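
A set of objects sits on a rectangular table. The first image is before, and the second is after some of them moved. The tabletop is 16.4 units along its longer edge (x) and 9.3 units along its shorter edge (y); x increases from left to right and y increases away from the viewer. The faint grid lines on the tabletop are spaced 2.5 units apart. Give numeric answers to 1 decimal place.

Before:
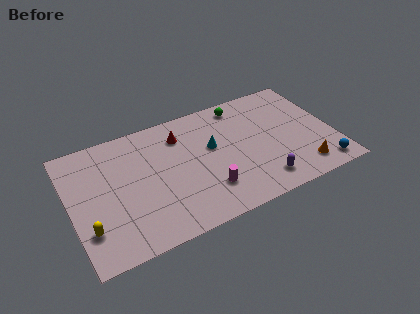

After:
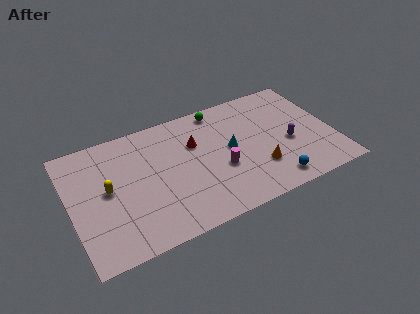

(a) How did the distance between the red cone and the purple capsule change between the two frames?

-1.0

The distance was about 7.1 in the first image and 6.1 in the second, so they moved 1.0 units closer together.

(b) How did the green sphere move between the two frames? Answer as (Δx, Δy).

(-1.4, 0.2)

From the two frames, the green sphere sits at roughly (11.1, 8.1) before and (9.7, 8.3) after.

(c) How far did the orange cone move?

2.8

The orange cone was near (14.1, 1.6) before and (11.5, 2.7) after, so it travelled √(2.6² + 1.1²) ≈ 2.8 units.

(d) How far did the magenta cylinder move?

1.6

From (8.2, 2.4) to (9.2, 3.6), the magenta cylinder covered √(1.0² + 1.2²) ≈ 1.6 units.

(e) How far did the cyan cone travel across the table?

1.3

The cyan cone was near (8.9, 5.5) before and (10.0, 4.9) after, so it travelled √(1.1² + 0.6²) ≈ 1.3 units.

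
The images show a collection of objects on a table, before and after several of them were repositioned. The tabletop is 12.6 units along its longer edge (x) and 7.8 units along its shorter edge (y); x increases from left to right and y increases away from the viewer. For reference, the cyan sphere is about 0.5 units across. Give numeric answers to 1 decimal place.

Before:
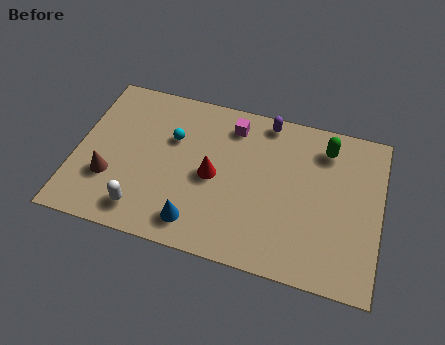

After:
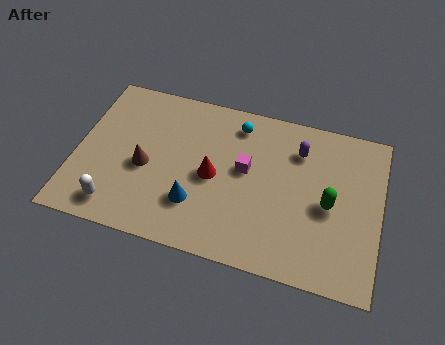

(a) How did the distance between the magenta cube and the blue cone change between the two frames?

-2.3

The distance was about 5.2 in the first image and 2.9 in the second, so they moved 2.3 units closer together.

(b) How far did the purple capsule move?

1.8

From (7.7, 7.0) to (9.1, 5.9), the purple capsule covered √(1.4² + 1.1²) ≈ 1.8 units.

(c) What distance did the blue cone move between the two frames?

0.9

The blue cone was near (5.2, 1.3) before and (5.1, 2.2) after, so it travelled √(0.1² + 0.9²) ≈ 0.9 units.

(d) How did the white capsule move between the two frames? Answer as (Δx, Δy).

(-1.1, -0.1)

The white capsule was at about (3.0, 1.3) and moved to about (1.9, 1.2).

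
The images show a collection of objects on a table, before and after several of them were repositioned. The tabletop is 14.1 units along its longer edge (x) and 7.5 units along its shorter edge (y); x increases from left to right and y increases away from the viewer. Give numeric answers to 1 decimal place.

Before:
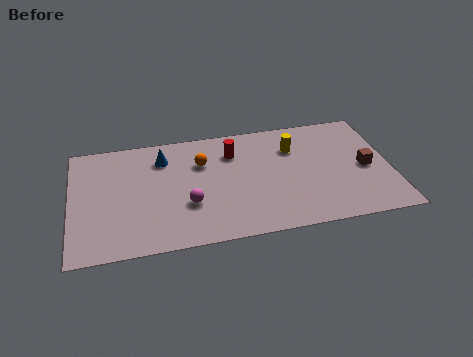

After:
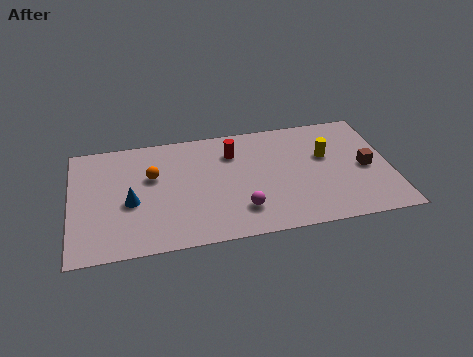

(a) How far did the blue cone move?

3.0

The blue cone moved from about (4.1, 5.8) to (2.6, 3.2), a distance of √(1.5² + 2.6²) ≈ 3.0.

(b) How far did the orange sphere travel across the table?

2.3

The orange sphere was near (5.8, 5.2) before and (3.6, 4.7) after, so it travelled √(2.2² + 0.5²) ≈ 2.3 units.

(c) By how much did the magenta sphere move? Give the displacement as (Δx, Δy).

(2.3, -0.8)

From the two frames, the magenta sphere sits at roughly (5.1, 2.6) before and (7.4, 1.8) after.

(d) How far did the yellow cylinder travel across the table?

1.6

From (9.9, 5.4) to (11.3, 4.6), the yellow cylinder covered √(1.4² + 0.8²) ≈ 1.6 units.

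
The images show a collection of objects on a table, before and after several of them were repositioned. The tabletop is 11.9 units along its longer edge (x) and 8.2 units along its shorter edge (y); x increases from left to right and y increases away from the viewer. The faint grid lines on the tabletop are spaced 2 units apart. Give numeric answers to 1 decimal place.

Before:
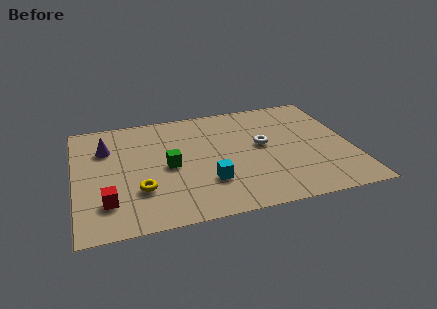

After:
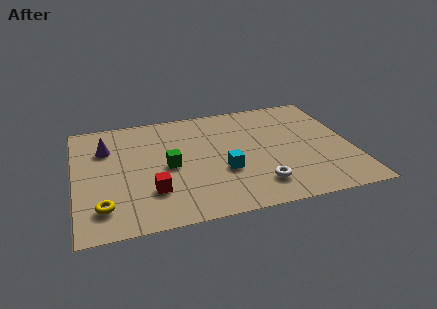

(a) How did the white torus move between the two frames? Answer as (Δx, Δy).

(-0.4, -2.8)

The white torus started near (8.1, 4.5) and ended near (7.7, 1.7).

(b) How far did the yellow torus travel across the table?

1.8

The yellow torus was near (2.7, 2.5) before and (1.1, 1.7) after, so it travelled √(1.6² + 0.8²) ≈ 1.8 units.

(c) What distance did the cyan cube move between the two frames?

0.9

The cyan cube was near (5.6, 2.4) before and (6.3, 3.0) after, so it travelled √(0.7² + 0.6²) ≈ 0.9 units.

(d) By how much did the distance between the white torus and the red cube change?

-2.7

The distance was about 7.2 in the first image and 4.5 in the second, so they moved 2.7 units closer together.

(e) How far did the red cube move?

1.9

The red cube moved from about (1.3, 2.0) to (3.2, 2.3), a distance of √(1.9² + 0.3²) ≈ 1.9.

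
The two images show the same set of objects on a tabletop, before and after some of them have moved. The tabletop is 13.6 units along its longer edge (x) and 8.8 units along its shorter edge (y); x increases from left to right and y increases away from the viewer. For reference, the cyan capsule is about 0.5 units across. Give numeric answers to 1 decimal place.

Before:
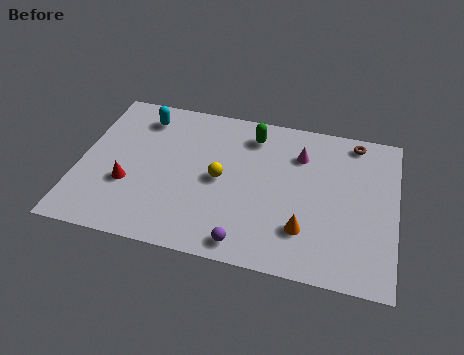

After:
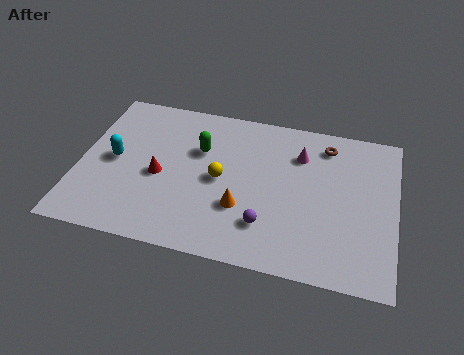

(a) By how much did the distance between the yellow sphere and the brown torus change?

-1.3

The distance was about 6.6 in the first image and 5.3 in the second, so they moved 1.3 units closer together.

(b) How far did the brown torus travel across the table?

1.3

The brown torus was near (11.7, 7.8) before and (10.5, 7.3) after, so it travelled √(1.2² + 0.5²) ≈ 1.3 units.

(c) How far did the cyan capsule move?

3.0

From (2.5, 7.2) to (1.5, 4.4), the cyan capsule covered √(1.0² + 2.8²) ≈ 3.0 units.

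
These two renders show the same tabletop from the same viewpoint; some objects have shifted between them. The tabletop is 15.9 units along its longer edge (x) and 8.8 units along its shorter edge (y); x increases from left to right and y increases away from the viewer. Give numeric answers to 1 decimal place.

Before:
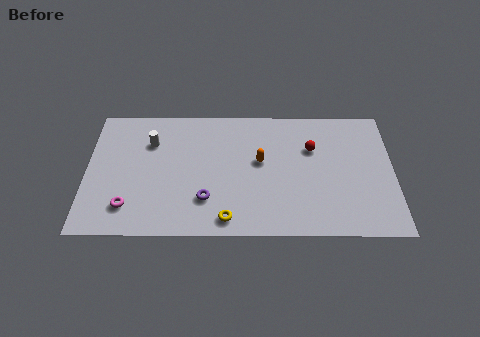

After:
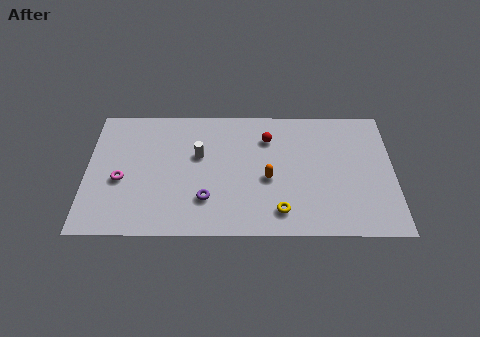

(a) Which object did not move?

the purple torus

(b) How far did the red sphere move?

2.4

The red sphere moved from about (11.7, 5.9) to (9.4, 6.6), a distance of √(2.3² + 0.7²) ≈ 2.4.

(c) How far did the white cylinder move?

2.7

From (3.3, 6.3) to (5.8, 5.4), the white cylinder covered √(2.5² + 0.9²) ≈ 2.7 units.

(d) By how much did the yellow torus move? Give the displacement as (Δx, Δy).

(2.7, 0.5)

From the two frames, the yellow torus sits at roughly (7.3, 1.1) before and (10.0, 1.6) after.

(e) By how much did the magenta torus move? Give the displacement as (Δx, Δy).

(-0.4, 1.8)

The magenta torus started near (2.2, 1.9) and ended near (1.8, 3.7).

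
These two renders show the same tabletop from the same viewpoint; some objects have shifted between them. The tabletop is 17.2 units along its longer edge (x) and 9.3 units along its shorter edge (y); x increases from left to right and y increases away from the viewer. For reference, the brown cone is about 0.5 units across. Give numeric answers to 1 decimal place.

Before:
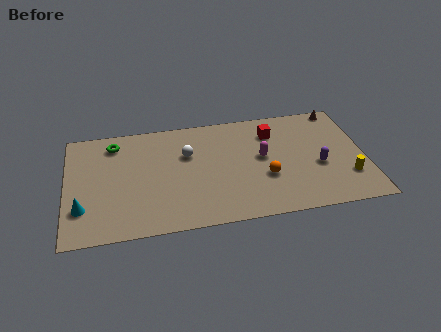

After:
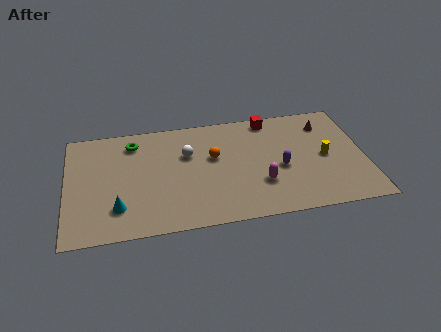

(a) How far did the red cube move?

1.2

The red cube moved from about (12.0, 7.1) to (11.9, 8.3), a distance of √(0.1² + 1.2²) ≈ 1.2.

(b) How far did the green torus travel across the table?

1.1

The green torus moved from about (2.8, 7.7) to (3.9, 7.6), a distance of √(1.1² + 0.1²) ≈ 1.1.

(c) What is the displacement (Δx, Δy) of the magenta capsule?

(-0.2, -2.2)

From the two frames, the magenta capsule sits at roughly (11.3, 5.1) before and (11.1, 2.9) after.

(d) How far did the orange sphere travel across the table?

3.6

From (11.4, 3.4) to (8.5, 5.6), the orange sphere covered √(2.9² + 2.2²) ≈ 3.6 units.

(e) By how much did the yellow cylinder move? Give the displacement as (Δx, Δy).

(-1.2, 1.9)

The yellow cylinder was at about (16.1, 2.6) and moved to about (14.9, 4.5).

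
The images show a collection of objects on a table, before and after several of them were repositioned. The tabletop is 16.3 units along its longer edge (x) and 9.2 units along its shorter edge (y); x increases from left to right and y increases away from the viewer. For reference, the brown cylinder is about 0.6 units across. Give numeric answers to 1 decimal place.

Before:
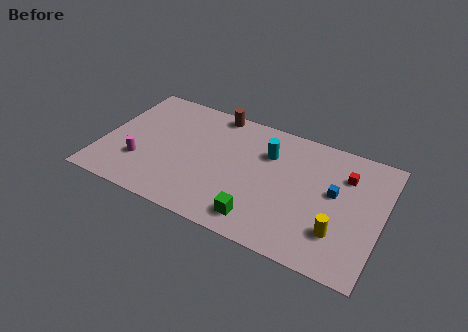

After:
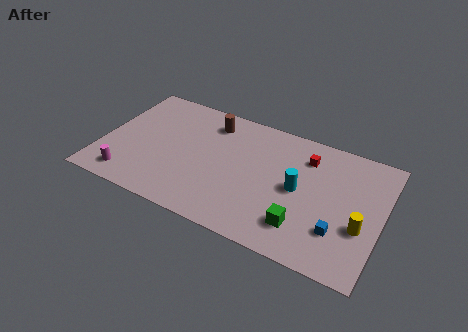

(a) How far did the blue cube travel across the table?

2.6

From (13.5, 5.2) to (14.0, 2.6), the blue cube covered √(0.5² + 2.6²) ≈ 2.6 units.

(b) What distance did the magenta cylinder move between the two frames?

1.5

The magenta cylinder moved from about (2.4, 2.8) to (1.9, 1.4), a distance of √(0.5² + 1.4²) ≈ 1.5.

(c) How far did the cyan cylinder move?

2.8

The cyan cylinder was near (9.5, 6.5) before and (11.5, 4.6) after, so it travelled √(2.0² + 1.9²) ≈ 2.8 units.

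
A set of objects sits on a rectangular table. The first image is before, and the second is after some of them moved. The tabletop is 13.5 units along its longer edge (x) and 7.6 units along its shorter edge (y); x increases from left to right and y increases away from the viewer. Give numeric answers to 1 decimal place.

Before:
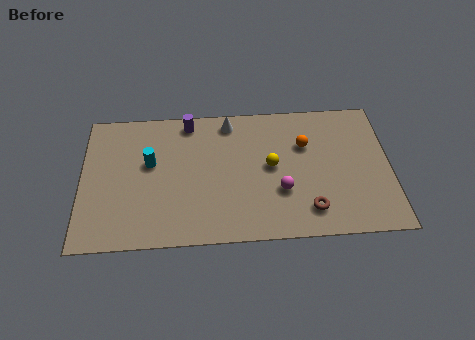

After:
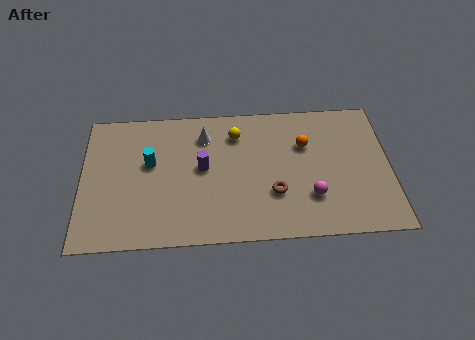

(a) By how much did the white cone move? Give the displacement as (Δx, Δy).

(-1.1, -0.7)

The white cone was at about (6.5, 6.6) and moved to about (5.4, 5.9).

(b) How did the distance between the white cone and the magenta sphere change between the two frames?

+1.3

The distance was about 4.6 in the first image and 5.9 in the second, so they moved 1.3 units further apart.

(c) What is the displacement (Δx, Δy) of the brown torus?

(-1.5, 1.0)

The brown torus started near (9.9, 1.5) and ended near (8.4, 2.5).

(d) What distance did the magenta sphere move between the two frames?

1.4

The magenta sphere moved from about (8.7, 2.6) to (10.0, 2.2), a distance of √(1.3² + 0.4²) ≈ 1.4.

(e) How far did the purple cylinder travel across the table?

2.7

The purple cylinder was near (4.7, 6.7) before and (5.3, 4.1) after, so it travelled √(0.6² + 2.6²) ≈ 2.7 units.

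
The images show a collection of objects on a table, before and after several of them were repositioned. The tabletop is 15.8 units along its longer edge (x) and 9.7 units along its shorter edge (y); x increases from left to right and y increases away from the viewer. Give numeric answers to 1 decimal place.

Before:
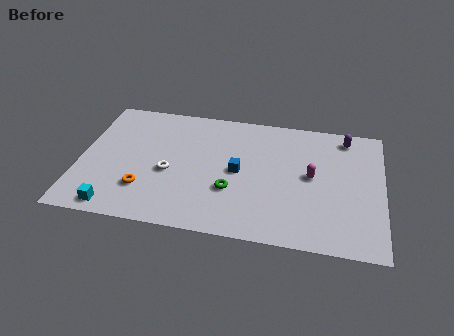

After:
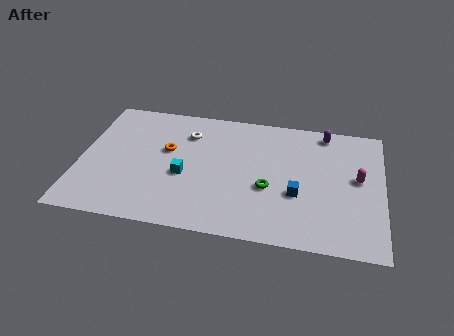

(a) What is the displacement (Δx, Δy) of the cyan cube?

(3.4, 3.0)

The cyan cube started near (2.1, 1.0) and ended near (5.5, 4.0).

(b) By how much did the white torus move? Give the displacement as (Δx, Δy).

(0.8, 3.2)

The white torus started near (4.7, 4.1) and ended near (5.5, 7.3).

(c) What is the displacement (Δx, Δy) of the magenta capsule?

(2.4, 0.2)

The magenta capsule started near (12.1, 5.1) and ended near (14.5, 5.3).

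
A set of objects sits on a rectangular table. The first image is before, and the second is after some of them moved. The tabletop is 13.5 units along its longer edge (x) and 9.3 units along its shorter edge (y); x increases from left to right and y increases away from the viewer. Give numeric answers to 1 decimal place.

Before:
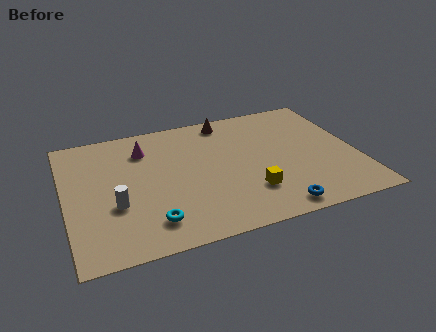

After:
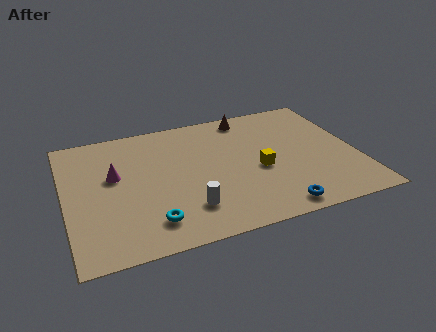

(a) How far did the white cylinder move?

3.4

The white cylinder moved from about (2.2, 3.4) to (5.4, 2.2), a distance of √(3.2² + 1.2²) ≈ 3.4.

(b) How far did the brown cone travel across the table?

1.0

The brown cone was near (7.8, 8.2) before and (8.8, 8.2) after, so it travelled √(1.0² + 0.0²) ≈ 1.0 units.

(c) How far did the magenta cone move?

2.2

The magenta cone was near (3.8, 7.1) before and (2.3, 5.5) after, so it travelled √(1.5² + 1.6²) ≈ 2.2 units.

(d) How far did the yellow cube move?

1.6

The yellow cube moved from about (8.3, 2.5) to (8.9, 4.0), a distance of √(0.6² + 1.5²) ≈ 1.6.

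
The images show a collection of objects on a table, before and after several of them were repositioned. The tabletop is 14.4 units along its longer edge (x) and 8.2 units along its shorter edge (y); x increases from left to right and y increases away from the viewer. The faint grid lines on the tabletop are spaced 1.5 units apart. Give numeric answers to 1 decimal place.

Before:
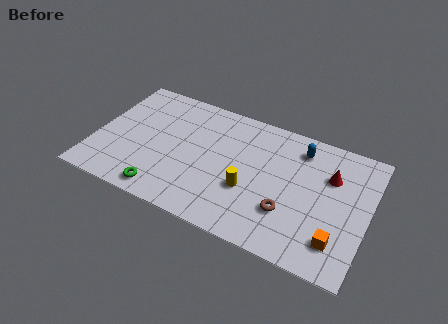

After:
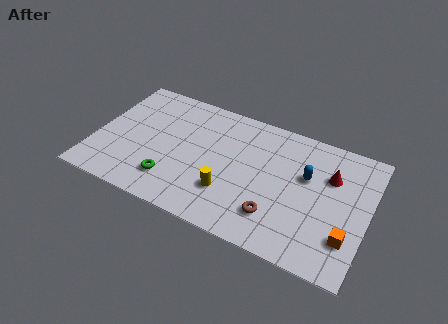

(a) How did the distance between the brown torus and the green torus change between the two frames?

-1.1

They were about 6.6 units apart before and 5.5 after — 1.1 units closer together.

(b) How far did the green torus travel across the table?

0.9

From (4.0, 1.0) to (4.3, 1.9), the green torus covered √(0.3² + 0.9²) ≈ 0.9 units.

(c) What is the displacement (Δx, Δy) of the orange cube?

(0.5, 0.4)

The orange cube started near (13.0, 1.8) and ended near (13.5, 2.2).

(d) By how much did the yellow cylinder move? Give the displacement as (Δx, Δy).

(-1.0, -0.6)

From the two frames, the yellow cylinder sits at roughly (8.3, 3.0) before and (7.3, 2.4) after.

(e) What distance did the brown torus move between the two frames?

0.8

The brown torus was near (10.4, 2.5) before and (9.8, 2.0) after, so it travelled √(0.6² + 0.5²) ≈ 0.8 units.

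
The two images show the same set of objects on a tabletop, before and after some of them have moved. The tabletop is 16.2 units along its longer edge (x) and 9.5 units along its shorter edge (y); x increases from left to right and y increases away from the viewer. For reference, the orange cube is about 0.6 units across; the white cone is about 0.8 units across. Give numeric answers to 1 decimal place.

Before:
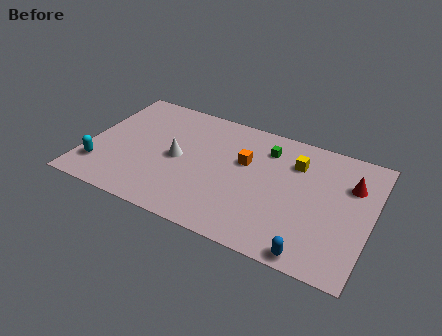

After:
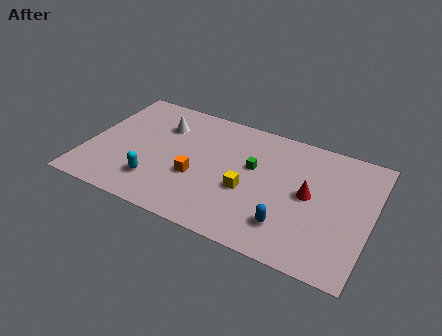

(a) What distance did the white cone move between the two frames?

2.6

The white cone was near (5.2, 4.6) before and (4.0, 6.9) after, so it travelled √(1.2² + 2.3²) ≈ 2.6 units.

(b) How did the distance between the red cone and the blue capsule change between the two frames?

-3.2

The distance was about 6.0 in the first image and 2.8 in the second, so they moved 3.2 units closer together.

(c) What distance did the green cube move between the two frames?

1.8

The green cube was near (10.0, 7.4) before and (9.4, 5.7) after, so it travelled √(0.6² + 1.7²) ≈ 1.8 units.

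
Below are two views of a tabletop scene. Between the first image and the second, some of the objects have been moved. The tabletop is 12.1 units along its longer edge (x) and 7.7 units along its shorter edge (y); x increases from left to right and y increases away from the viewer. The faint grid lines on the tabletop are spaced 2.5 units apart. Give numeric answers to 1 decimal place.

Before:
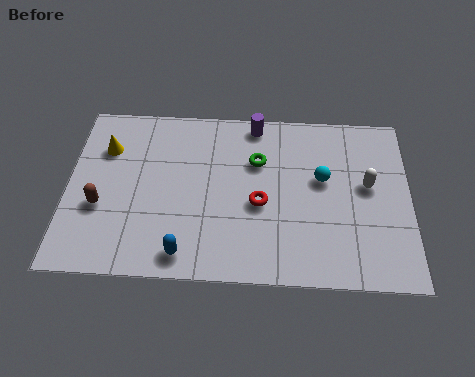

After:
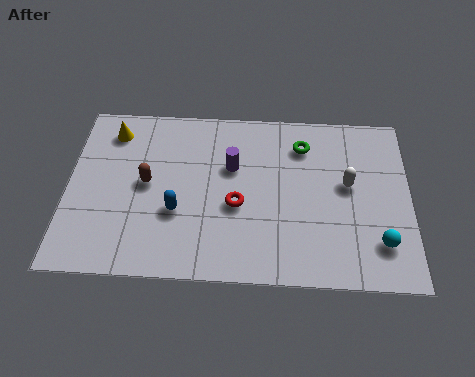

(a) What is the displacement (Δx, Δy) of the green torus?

(1.6, 0.8)

The green torus was at about (6.7, 5.2) and moved to about (8.3, 6.0).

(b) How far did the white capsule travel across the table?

0.7

The white capsule moved from about (10.6, 4.3) to (9.9, 4.3), a distance of √(0.7² + 0.0²) ≈ 0.7.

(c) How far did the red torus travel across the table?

0.8

The red torus moved from about (6.8, 3.3) to (6.0, 3.2), a distance of √(0.8² + 0.1²) ≈ 0.8.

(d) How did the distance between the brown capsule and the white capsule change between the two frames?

-2.4

They were about 9.5 units apart before and 7.1 after — 2.4 units closer together.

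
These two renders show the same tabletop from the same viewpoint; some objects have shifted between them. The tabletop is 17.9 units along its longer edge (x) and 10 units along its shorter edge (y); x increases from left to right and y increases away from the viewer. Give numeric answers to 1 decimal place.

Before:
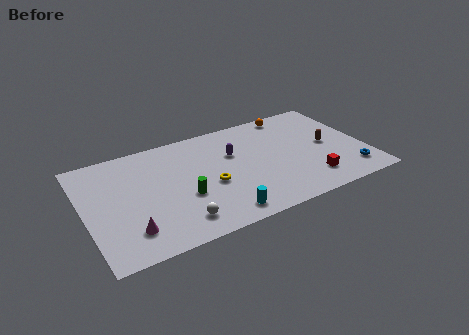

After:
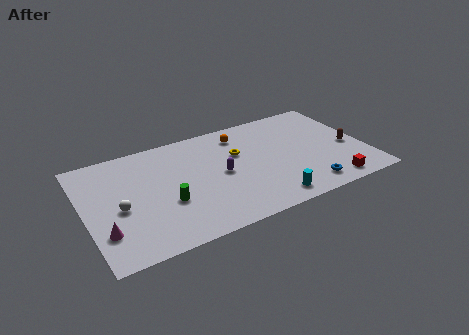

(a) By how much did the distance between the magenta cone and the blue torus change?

-1.3

They were about 14.1 units apart before and 12.8 after — 1.3 units closer together.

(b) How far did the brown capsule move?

1.5

The brown capsule was near (15.6, 5.0) before and (16.9, 4.3) after, so it travelled √(1.3² + 0.7²) ≈ 1.5 units.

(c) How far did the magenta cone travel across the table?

1.6

From (2.5, 2.2) to (1.0, 2.7), the magenta cone covered √(1.5² + 0.5²) ≈ 1.6 units.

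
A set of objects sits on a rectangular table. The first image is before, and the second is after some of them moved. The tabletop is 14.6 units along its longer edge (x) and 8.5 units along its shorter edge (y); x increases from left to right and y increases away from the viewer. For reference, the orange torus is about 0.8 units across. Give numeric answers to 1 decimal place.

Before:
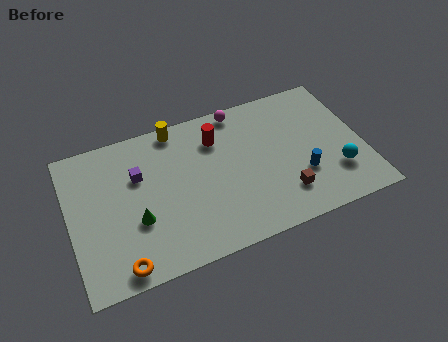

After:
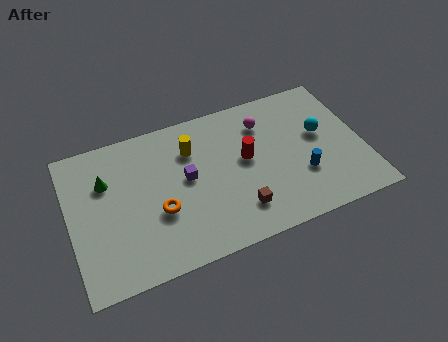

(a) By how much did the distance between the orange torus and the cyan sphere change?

-2.5

The distance was about 11.0 in the first image and 8.5 in the second, so they moved 2.5 units closer together.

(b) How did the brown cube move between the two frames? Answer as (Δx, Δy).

(-2.3, -0.1)

From the two frames, the brown cube sits at roughly (10.4, 2.0) before and (8.1, 1.9) after.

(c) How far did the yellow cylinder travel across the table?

1.6

The yellow cylinder moved from about (5.6, 7.7) to (6.2, 6.2), a distance of √(0.6² + 1.5²) ≈ 1.6.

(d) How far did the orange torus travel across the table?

3.1

The orange torus was near (2.2, 0.9) before and (4.3, 3.2) after, so it travelled √(2.1² + 2.3²) ≈ 3.1 units.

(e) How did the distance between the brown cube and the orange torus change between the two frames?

-4.3

Before: roughly 8.3 units apart; after: 4.0. That's 4.3 units closer together.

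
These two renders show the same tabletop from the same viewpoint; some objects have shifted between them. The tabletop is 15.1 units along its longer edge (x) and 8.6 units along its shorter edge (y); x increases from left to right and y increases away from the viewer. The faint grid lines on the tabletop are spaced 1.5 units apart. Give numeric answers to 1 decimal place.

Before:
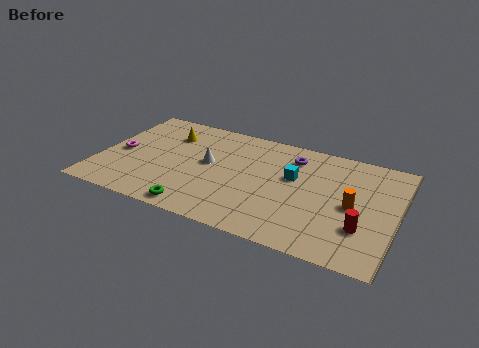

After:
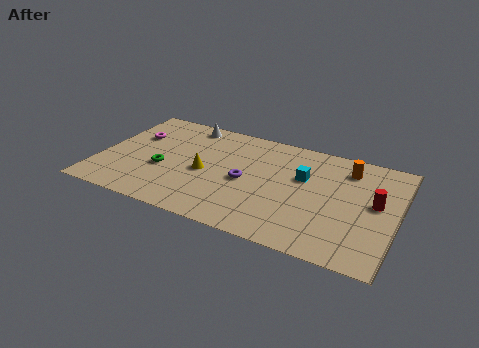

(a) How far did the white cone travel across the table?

3.3

The white cone moved from about (5.5, 4.7) to (4.0, 7.6), a distance of √(1.5² + 2.9²) ≈ 3.3.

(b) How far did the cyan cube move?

0.5

The cyan cube moved from about (9.8, 5.2) to (10.3, 5.4), a distance of √(0.5² + 0.2²) ≈ 0.5.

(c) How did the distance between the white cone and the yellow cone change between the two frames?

+1.1

They were about 2.9 units apart before and 4.0 after — 1.1 units further apart.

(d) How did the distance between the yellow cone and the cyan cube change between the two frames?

-1.6

Before: roughly 6.7 units apart; after: 5.1. That's 1.6 units closer together.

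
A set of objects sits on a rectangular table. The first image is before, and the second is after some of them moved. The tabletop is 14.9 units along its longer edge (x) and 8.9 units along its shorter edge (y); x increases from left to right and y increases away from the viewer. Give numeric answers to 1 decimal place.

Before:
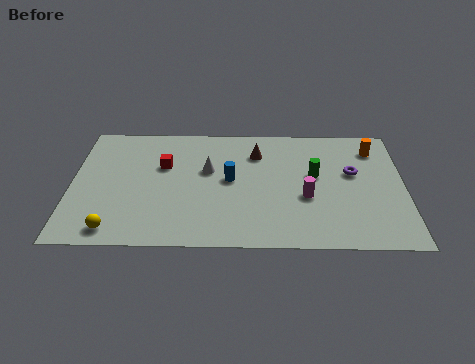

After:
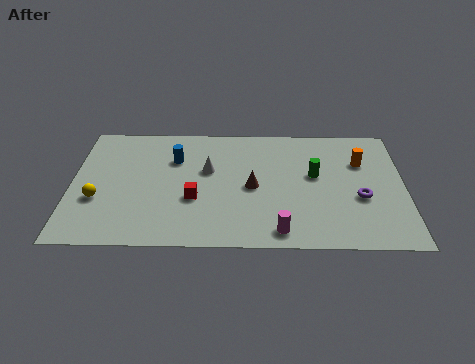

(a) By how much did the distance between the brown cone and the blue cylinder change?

+1.7

The distance was about 2.3 in the first image and 4.0 in the second, so they moved 1.7 units further apart.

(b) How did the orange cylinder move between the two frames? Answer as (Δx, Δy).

(-0.6, -1.0)

The orange cylinder started near (13.6, 7.1) and ended near (13.0, 6.1).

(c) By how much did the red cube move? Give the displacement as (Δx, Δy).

(1.4, -2.4)

The red cube was at about (4.1, 5.7) and moved to about (5.5, 3.3).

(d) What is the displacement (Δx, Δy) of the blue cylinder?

(-2.5, 1.5)

The blue cylinder started near (7.1, 4.7) and ended near (4.6, 6.2).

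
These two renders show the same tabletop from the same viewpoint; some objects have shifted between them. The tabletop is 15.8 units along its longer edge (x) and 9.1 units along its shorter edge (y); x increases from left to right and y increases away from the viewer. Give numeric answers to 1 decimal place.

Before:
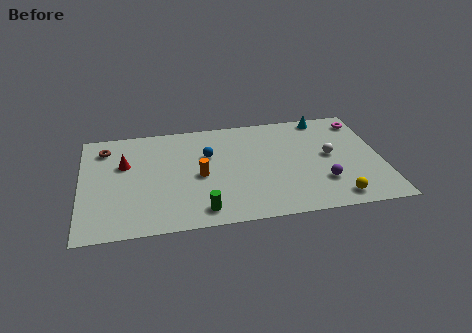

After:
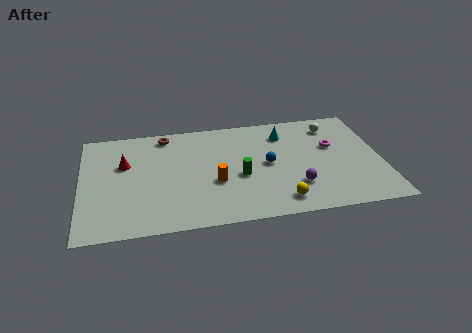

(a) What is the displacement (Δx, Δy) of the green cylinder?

(2.1, 2.5)

The green cylinder started near (6.2, 1.3) and ended near (8.3, 3.8).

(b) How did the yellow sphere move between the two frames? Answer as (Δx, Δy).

(-2.9, 0.2)

The yellow sphere started near (13.2, 1.2) and ended near (10.3, 1.4).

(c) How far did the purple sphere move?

1.4

From (12.6, 2.6) to (11.2, 2.5), the purple sphere covered √(1.4² + 0.1²) ≈ 1.4 units.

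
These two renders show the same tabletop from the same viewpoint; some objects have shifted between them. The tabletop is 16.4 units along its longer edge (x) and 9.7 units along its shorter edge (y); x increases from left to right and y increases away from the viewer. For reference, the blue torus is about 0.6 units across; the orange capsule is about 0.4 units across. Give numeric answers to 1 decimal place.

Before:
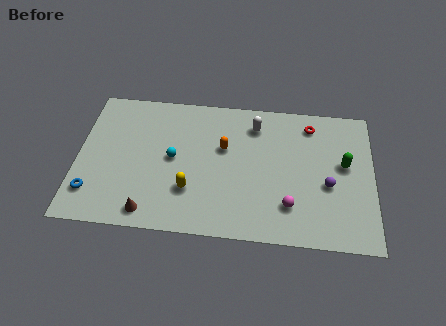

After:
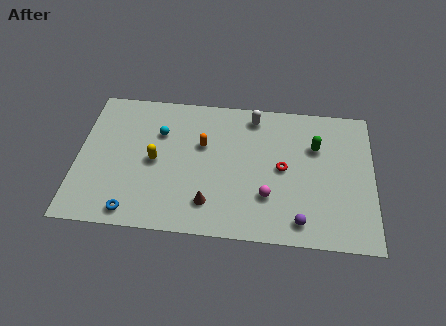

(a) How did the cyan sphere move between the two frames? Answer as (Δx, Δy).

(-0.8, 1.7)

From the two frames, the cyan sphere sits at roughly (5.3, 5.0) before and (4.5, 6.7) after.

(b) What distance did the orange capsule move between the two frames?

1.2

The orange capsule was near (8.1, 6.0) before and (6.9, 6.1) after, so it travelled √(1.2² + 0.1²) ≈ 1.2 units.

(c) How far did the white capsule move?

0.6

The white capsule moved from about (9.8, 7.8) to (9.7, 8.4), a distance of √(0.1² + 0.6²) ≈ 0.6.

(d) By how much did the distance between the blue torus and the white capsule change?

-0.7

They were about 10.5 units apart before and 9.8 after — 0.7 units closer together.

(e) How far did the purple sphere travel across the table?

3.0

From (13.9, 4.0) to (12.4, 1.4), the purple sphere covered √(1.5² + 2.6²) ≈ 3.0 units.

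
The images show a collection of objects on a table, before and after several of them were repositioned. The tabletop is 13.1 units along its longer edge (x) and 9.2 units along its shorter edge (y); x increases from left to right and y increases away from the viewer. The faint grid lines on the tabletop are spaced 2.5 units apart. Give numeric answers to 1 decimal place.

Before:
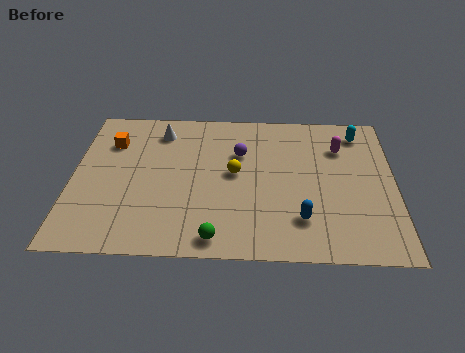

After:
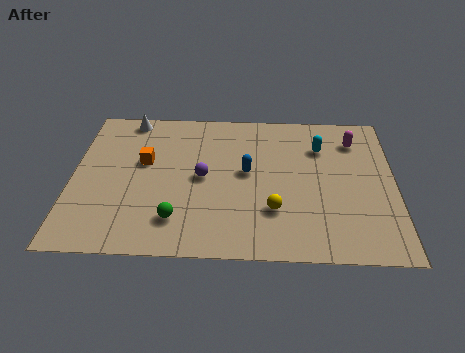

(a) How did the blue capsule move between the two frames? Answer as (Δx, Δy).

(-2.2, 2.8)

The blue capsule started near (9.3, 2.2) and ended near (7.1, 5.0).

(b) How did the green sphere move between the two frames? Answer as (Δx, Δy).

(-1.6, 1.0)

The green sphere started near (5.9, 1.0) and ended near (4.3, 2.0).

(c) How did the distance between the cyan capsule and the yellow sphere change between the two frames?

-1.4

Before: roughly 5.8 units apart; after: 4.4. That's 1.4 units closer together.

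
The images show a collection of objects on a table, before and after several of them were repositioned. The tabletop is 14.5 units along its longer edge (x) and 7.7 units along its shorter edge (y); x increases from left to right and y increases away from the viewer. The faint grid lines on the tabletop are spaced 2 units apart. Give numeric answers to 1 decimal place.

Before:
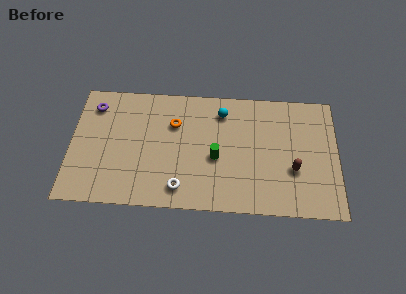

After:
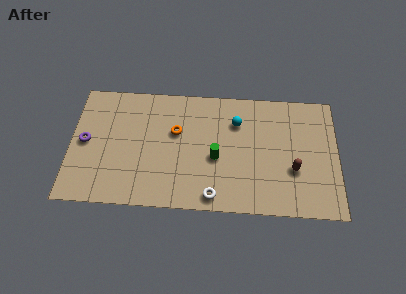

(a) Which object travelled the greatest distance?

the purple torus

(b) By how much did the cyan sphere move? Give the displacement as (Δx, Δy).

(0.8, -0.6)

The cyan sphere was at about (8.2, 6.2) and moved to about (9.0, 5.6).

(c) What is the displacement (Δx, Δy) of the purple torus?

(-0.4, -2.3)

The purple torus was at about (1.2, 6.2) and moved to about (0.8, 3.9).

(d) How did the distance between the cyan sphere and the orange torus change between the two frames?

+0.6

They were about 2.8 units apart before and 3.4 after — 0.6 units further apart.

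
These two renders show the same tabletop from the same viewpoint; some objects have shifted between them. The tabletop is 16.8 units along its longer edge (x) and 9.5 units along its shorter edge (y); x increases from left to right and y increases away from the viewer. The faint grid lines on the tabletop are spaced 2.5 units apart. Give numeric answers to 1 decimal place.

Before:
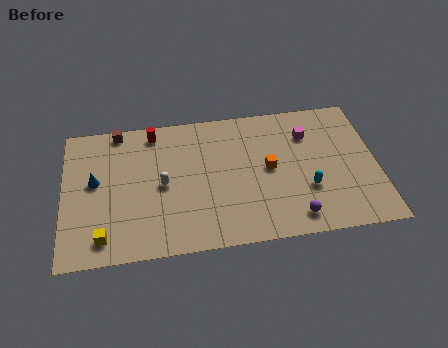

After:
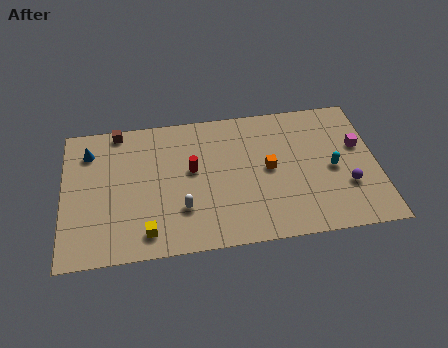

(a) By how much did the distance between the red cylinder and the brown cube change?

+3.2

Before: roughly 1.9 units apart; after: 5.1. That's 3.2 units further apart.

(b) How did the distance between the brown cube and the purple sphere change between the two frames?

+1.6

Before: roughly 11.7 units apart; after: 13.3. That's 1.6 units further apart.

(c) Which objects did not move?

the brown cube and the orange cube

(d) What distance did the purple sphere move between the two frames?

3.4

From (12.2, 1.4) to (15.1, 3.1), the purple sphere covered √(2.9² + 1.7²) ≈ 3.4 units.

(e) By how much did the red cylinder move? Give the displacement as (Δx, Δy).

(2.0, -2.9)

From the two frames, the red cylinder sits at roughly (4.9, 8.3) before and (6.9, 5.4) after.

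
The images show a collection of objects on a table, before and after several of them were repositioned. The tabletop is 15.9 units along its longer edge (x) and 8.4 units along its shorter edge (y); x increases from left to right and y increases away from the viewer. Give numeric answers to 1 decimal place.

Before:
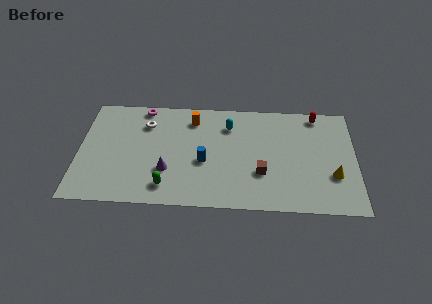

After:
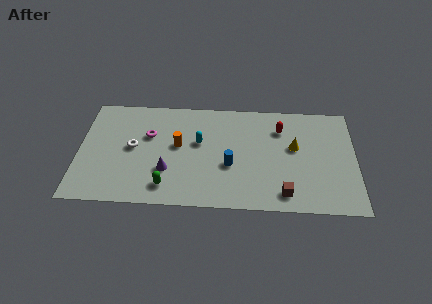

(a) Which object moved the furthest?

the yellow cone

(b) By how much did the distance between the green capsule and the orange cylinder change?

-2.2

Before: roughly 5.5 units apart; after: 3.3. That's 2.2 units closer together.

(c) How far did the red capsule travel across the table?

2.4

The red capsule was near (13.7, 7.5) before and (11.6, 6.3) after, so it travelled √(2.1² + 1.2²) ≈ 2.4 units.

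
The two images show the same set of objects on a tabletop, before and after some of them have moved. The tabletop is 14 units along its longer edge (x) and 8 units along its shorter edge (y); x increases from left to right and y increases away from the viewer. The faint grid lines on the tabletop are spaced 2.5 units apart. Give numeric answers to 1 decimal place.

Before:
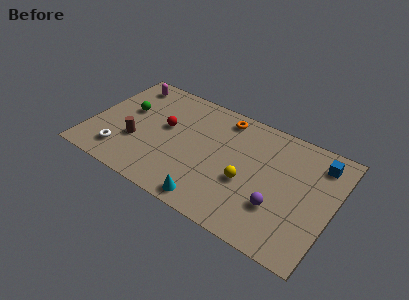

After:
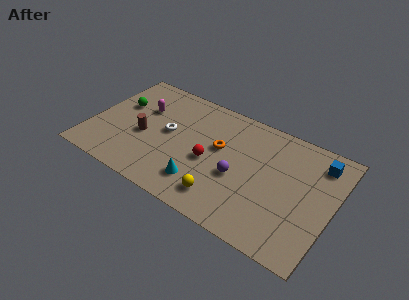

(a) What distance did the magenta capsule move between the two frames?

1.9

From (1.5, 6.8) to (2.7, 5.3), the magenta capsule covered √(1.2² + 1.5²) ≈ 1.9 units.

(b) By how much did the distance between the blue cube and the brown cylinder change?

-0.5

Before: roughly 10.8 units apart; after: 10.3. That's 0.5 units closer together.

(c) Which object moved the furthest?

the white torus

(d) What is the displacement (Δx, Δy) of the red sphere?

(2.8, -1.1)

From the two frames, the red sphere sits at roughly (4.2, 4.6) before and (7.0, 3.5) after.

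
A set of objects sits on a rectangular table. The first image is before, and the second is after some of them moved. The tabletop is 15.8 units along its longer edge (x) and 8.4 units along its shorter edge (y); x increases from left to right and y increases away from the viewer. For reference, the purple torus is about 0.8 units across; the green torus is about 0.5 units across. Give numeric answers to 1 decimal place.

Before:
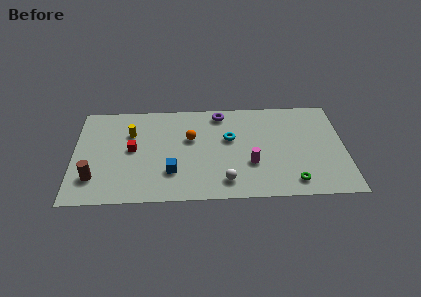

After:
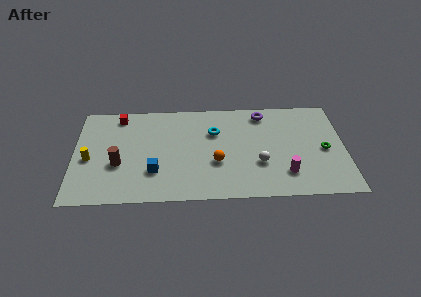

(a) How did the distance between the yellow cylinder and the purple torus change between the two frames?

+5.3

They were about 5.5 units apart before and 10.8 after — 5.3 units further apart.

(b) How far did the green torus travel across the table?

3.2

The green torus was near (12.7, 1.3) before and (14.6, 3.9) after, so it travelled √(1.9² + 2.6²) ≈ 3.2 units.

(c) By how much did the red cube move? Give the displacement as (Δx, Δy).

(-0.8, 2.9)

From the two frames, the red cube sits at roughly (3.4, 4.4) before and (2.6, 7.3) after.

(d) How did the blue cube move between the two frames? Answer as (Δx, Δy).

(-1.0, 0.1)

The blue cube started near (5.7, 2.4) and ended near (4.7, 2.5).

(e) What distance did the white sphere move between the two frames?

2.4

The white sphere moved from about (8.8, 1.5) to (10.8, 2.9), a distance of √(2.0² + 1.4²) ≈ 2.4.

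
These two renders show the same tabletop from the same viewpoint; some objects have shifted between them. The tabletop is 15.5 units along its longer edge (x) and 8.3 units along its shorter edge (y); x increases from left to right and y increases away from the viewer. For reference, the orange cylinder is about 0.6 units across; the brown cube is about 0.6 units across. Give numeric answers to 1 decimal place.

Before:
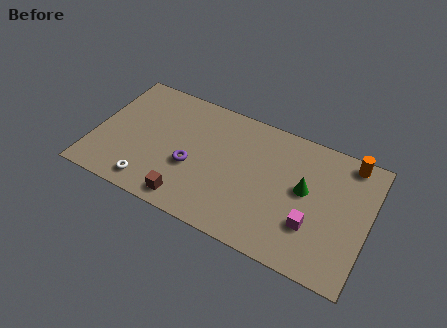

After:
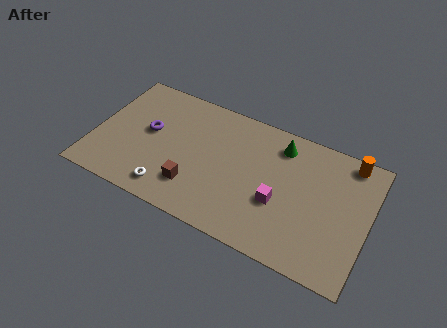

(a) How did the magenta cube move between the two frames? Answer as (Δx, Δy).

(-1.9, 0.6)

From the two frames, the magenta cube sits at roughly (12.5, 2.6) before and (10.6, 3.2) after.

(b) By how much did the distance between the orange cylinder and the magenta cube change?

+0.4

The distance was about 5.1 in the first image and 5.5 in the second, so they moved 0.4 units further apart.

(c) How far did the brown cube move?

1.0

From (5.7, 1.1) to (5.9, 2.1), the brown cube covered √(0.2² + 1.0²) ≈ 1.0 units.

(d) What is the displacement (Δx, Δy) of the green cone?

(-1.6, 2.2)

The green cone started near (11.9, 4.6) and ended near (10.3, 6.8).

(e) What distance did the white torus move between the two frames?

1.1

The white torus was near (3.5, 1.2) before and (4.6, 1.3) after, so it travelled √(1.1² + 0.1²) ≈ 1.1 units.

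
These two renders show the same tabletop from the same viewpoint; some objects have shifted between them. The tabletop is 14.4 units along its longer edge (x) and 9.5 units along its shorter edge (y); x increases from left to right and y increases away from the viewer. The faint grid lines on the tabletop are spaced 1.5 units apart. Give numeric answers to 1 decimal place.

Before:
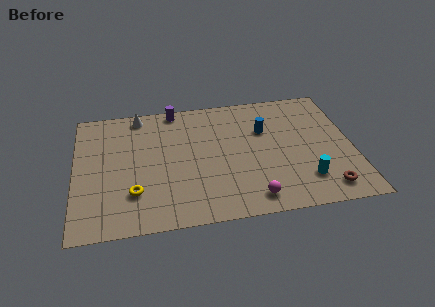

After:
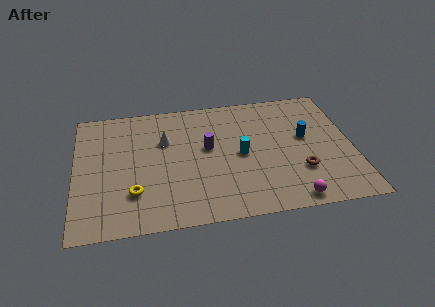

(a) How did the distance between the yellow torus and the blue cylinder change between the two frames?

+1.6

The distance was about 7.8 in the first image and 9.4 in the second, so they moved 1.6 units further apart.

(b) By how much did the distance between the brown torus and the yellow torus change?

-1.3

They were about 9.9 units apart before and 8.6 after — 1.3 units closer together.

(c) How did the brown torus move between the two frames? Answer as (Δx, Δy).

(-1.2, 1.5)

The brown torus was at about (12.8, 1.4) and moved to about (11.6, 2.9).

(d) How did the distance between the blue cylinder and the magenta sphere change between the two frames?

-0.5

Before: roughly 5.1 units apart; after: 4.6. That's 0.5 units closer together.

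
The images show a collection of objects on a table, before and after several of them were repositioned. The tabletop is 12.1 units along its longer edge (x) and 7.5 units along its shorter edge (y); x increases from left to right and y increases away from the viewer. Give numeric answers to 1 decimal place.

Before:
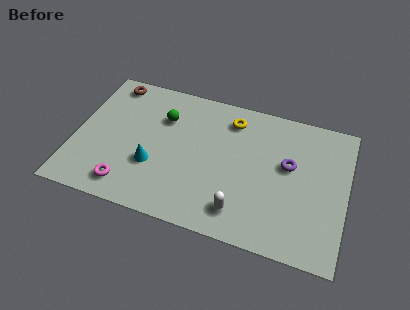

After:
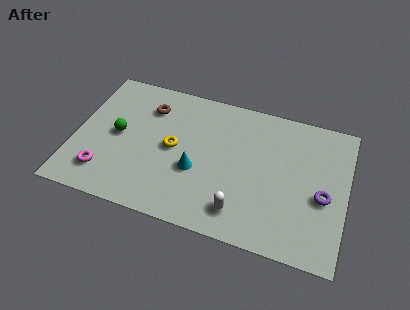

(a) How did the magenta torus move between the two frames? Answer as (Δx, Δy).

(-1.1, 0.4)

The magenta torus started near (2.6, 1.2) and ended near (1.5, 1.6).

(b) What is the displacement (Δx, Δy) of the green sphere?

(-1.9, -1.5)

From the two frames, the green sphere sits at roughly (3.8, 5.3) before and (1.9, 3.8) after.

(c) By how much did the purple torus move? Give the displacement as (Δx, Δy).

(1.6, -1.2)

From the two frames, the purple torus sits at roughly (9.5, 4.4) before and (11.1, 3.2) after.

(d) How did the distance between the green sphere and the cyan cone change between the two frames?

+1.0

The distance was about 2.7 in the first image and 3.7 in the second, so they moved 1.0 units further apart.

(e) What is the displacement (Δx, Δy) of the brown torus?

(1.8, -0.9)

The brown torus was at about (1.3, 6.6) and moved to about (3.1, 5.7).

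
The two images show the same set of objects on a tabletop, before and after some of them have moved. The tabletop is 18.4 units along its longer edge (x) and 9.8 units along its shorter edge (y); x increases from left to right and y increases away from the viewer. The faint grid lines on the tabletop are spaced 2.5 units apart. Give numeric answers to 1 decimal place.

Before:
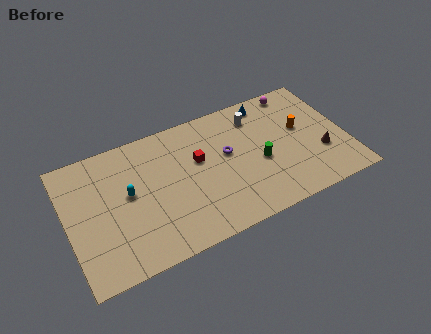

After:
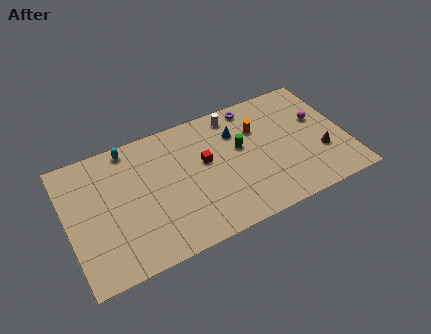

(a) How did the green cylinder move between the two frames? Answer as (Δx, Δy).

(-1.1, 1.6)

The green cylinder started near (12.6, 4.2) and ended near (11.5, 5.8).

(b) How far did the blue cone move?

2.7

From (13.7, 8.6) to (11.4, 7.1), the blue cone covered √(2.3² + 1.5²) ≈ 2.7 units.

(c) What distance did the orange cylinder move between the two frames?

3.0

The orange cylinder was near (15.6, 5.7) before and (12.8, 6.8) after, so it travelled √(2.8² + 1.1²) ≈ 3.0 units.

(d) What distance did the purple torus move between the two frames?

3.7

From (10.6, 5.7) to (12.7, 8.7), the purple torus covered √(2.1² + 3.0²) ≈ 3.7 units.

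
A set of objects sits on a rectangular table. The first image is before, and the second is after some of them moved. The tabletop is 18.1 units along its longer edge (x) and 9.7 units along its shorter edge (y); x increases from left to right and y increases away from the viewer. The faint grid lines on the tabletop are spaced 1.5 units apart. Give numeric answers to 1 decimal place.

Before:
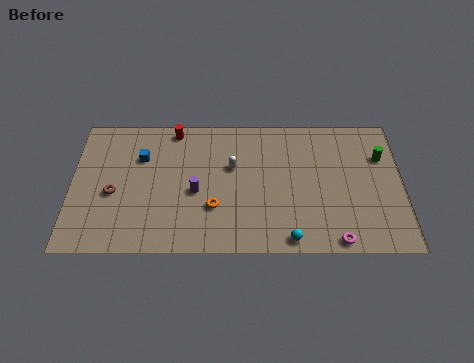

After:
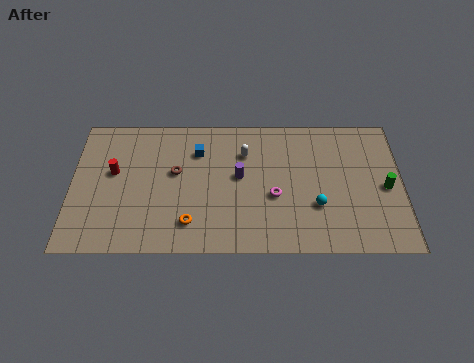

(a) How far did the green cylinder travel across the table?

2.2

The green cylinder moved from about (17.0, 6.7) to (17.2, 4.5), a distance of √(0.2² + 2.2²) ≈ 2.2.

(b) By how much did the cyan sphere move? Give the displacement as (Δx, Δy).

(1.5, 2.3)

The cyan sphere started near (11.9, 0.9) and ended near (13.4, 3.2).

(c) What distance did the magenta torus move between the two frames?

4.5

The magenta torus was near (14.4, 0.8) before and (11.1, 3.9) after, so it travelled √(3.3² + 3.1²) ≈ 4.5 units.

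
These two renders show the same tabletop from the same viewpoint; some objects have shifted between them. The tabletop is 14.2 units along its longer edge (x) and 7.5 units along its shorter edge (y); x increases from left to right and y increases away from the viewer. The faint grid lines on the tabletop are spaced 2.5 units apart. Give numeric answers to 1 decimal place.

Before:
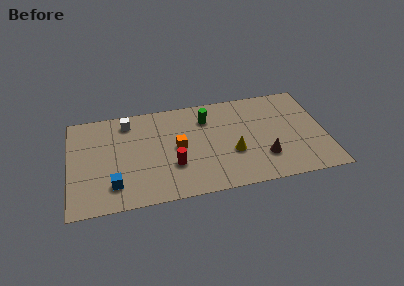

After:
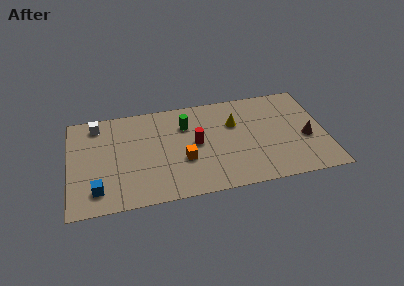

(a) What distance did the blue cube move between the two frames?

0.9

The blue cube was near (2.4, 1.7) before and (1.5, 1.5) after, so it travelled √(0.9² + 0.2²) ≈ 0.9 units.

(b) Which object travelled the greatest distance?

the brown cone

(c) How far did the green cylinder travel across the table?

1.2

The green cylinder moved from about (7.7, 5.7) to (6.5, 5.4), a distance of √(1.2² + 0.3²) ≈ 1.2.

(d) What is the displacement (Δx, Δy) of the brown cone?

(2.4, 1.0)

From the two frames, the brown cone sits at roughly (10.7, 2.1) before and (13.1, 3.1) after.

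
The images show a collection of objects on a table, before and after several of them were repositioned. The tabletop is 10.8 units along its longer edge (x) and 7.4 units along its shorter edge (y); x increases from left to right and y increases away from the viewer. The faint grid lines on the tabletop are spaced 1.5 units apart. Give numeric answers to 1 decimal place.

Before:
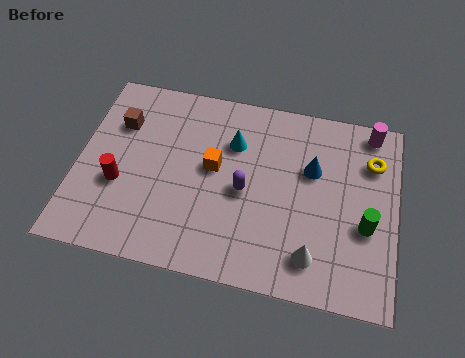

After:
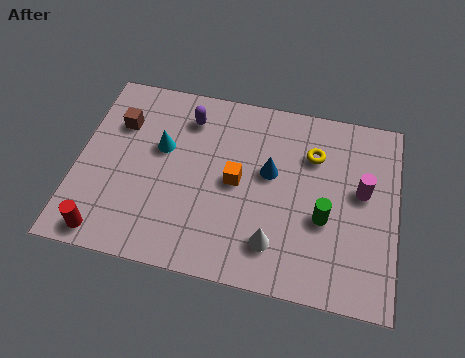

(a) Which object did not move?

the brown cube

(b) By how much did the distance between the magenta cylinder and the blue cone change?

+0.4

The distance was about 2.7 in the first image and 3.1 in the second, so they moved 0.4 units further apart.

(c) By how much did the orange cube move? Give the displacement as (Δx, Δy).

(0.8, -0.4)

The orange cube was at about (4.6, 4.1) and moved to about (5.4, 3.7).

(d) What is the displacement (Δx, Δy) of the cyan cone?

(-2.4, -0.7)

From the two frames, the cyan cone sits at roughly (5.2, 5.2) before and (2.8, 4.5) after.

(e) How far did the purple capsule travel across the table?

3.3

From (5.7, 3.4) to (3.6, 5.9), the purple capsule covered √(2.1² + 2.5²) ≈ 3.3 units.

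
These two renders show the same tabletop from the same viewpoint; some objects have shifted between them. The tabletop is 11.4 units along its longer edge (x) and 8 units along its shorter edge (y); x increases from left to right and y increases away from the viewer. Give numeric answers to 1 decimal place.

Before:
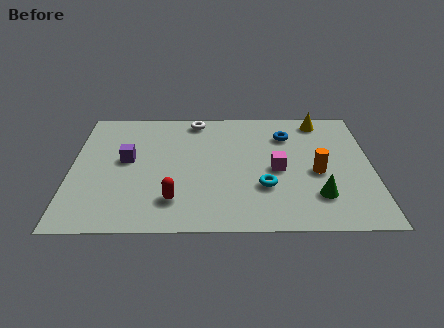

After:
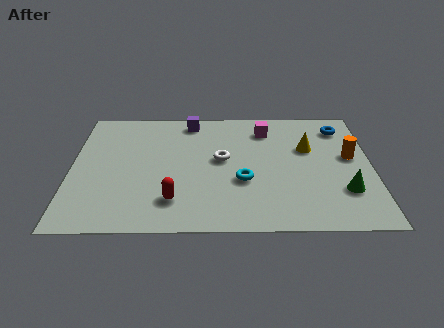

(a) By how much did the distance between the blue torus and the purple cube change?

-0.5

The distance was about 6.3 in the first image and 5.8 in the second, so they moved 0.5 units closer together.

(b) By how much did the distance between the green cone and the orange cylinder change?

+0.7

They were about 1.5 units apart before and 2.2 after — 0.7 units further apart.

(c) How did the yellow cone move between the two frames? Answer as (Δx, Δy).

(-0.5, -1.9)

The yellow cone was at about (9.5, 7.0) and moved to about (9.0, 5.1).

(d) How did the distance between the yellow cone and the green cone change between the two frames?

-1.9

They were about 5.0 units apart before and 3.1 after — 1.9 units closer together.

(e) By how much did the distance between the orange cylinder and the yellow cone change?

-1.8

The distance was about 3.5 in the first image and 1.7 in the second, so they moved 1.8 units closer together.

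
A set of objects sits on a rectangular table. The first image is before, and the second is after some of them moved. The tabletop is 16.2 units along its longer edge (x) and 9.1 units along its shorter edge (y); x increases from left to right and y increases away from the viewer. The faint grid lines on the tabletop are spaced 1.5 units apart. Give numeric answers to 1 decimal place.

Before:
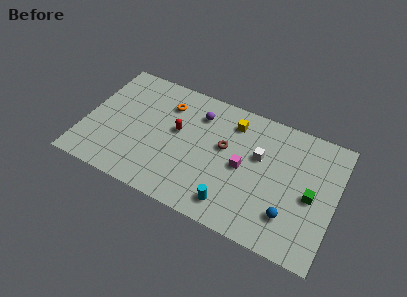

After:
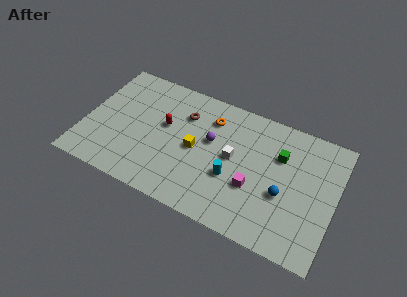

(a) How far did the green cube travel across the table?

3.0

The green cube was near (14.7, 4.2) before and (12.5, 6.2) after, so it travelled √(2.2² + 2.0²) ≈ 3.0 units.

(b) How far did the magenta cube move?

1.4

From (10.3, 4.4) to (11.1, 3.3), the magenta cube covered √(0.8² + 1.1²) ≈ 1.4 units.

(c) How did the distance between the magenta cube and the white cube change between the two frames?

+0.6

Before: roughly 1.5 units apart; after: 2.1. That's 0.6 units further apart.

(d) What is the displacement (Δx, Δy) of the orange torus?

(2.9, 0.1)

From the two frames, the orange torus sits at roughly (5.0, 6.9) before and (7.9, 7.0) after.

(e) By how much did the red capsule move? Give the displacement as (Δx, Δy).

(-0.8, 0.1)

The red capsule was at about (5.9, 5.2) and moved to about (5.1, 5.3).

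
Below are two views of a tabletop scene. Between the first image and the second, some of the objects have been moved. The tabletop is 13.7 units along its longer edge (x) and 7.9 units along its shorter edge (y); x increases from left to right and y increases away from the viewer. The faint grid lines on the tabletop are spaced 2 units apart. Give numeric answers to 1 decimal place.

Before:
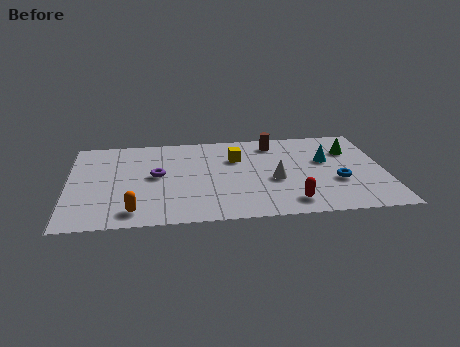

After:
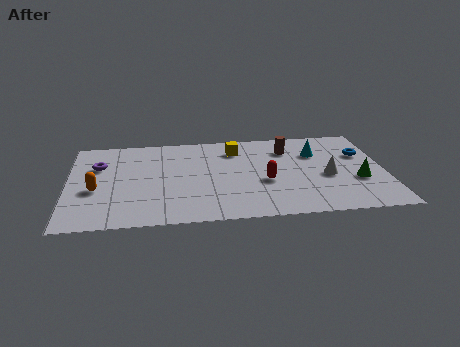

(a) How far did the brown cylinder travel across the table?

0.8

The brown cylinder was near (9.0, 6.6) before and (9.6, 6.0) after, so it travelled √(0.6² + 0.6²) ≈ 0.8 units.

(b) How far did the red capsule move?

2.1

The red capsule was near (9.5, 1.3) before and (8.5, 3.2) after, so it travelled √(1.0² + 1.9²) ≈ 2.1 units.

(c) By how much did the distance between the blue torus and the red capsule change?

+2.1

They were about 2.6 units apart before and 4.7 after — 2.1 units further apart.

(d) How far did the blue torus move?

2.6

The blue torus moved from about (11.6, 2.9) to (12.8, 5.2), a distance of √(1.2² + 2.3²) ≈ 2.6.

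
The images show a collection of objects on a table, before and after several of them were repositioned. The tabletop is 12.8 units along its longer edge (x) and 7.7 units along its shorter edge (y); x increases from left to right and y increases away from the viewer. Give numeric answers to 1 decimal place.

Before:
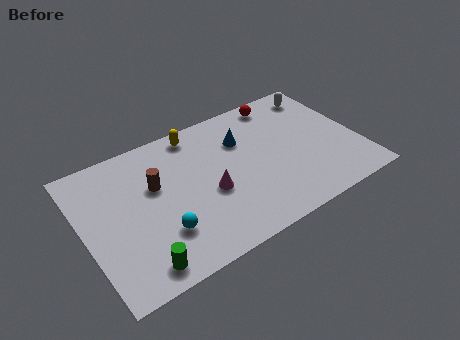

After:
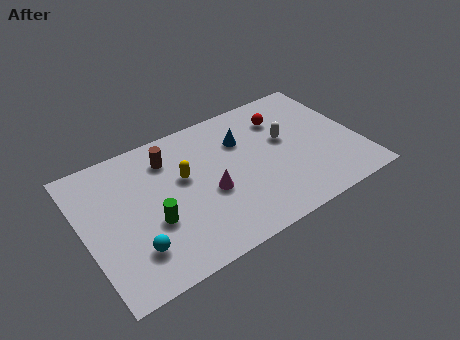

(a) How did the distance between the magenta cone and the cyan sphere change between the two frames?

+1.3

Before: roughly 2.6 units apart; after: 3.9. That's 1.3 units further apart.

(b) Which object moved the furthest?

the white capsule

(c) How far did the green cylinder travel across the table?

2.1

The green cylinder was near (2.1, 1.0) before and (3.0, 2.9) after, so it travelled √(0.9² + 1.9²) ≈ 2.1 units.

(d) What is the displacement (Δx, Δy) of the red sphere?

(-0.1, -1.0)

From the two frames, the red sphere sits at roughly (9.7, 6.8) before and (9.6, 5.8) after.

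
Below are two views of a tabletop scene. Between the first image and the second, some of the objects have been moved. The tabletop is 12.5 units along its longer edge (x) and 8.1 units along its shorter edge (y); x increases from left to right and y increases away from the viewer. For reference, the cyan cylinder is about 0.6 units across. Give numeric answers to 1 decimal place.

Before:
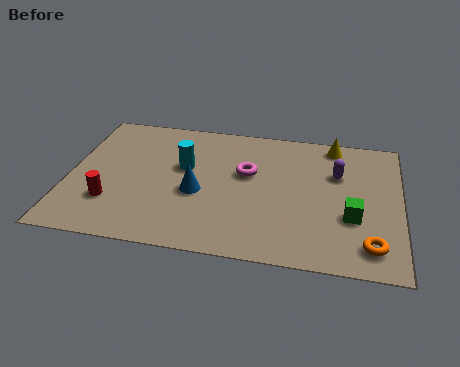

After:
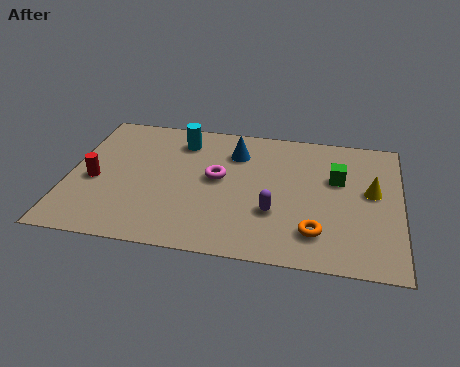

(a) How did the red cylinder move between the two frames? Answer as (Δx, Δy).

(-0.7, 1.2)

From the two frames, the red cylinder sits at roughly (1.7, 2.3) before and (1.0, 3.5) after.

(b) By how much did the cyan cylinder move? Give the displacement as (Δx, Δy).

(-0.2, 1.6)

The cyan cylinder started near (4.3, 4.9) and ended near (4.1, 6.5).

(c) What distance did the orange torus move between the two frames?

2.0

The orange torus moved from about (11.4, 1.4) to (9.4, 1.8), a distance of √(2.0² + 0.4²) ≈ 2.0.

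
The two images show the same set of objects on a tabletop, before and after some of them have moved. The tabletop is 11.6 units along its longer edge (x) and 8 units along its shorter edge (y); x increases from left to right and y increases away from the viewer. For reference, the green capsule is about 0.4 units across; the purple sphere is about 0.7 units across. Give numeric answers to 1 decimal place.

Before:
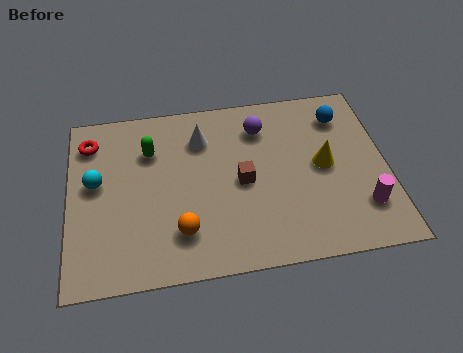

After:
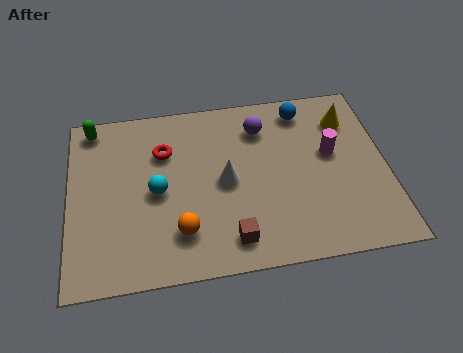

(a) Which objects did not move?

the orange sphere and the purple sphere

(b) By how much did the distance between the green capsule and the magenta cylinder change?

+0.6

The distance was about 8.5 in the first image and 9.1 in the second, so they moved 0.6 units further apart.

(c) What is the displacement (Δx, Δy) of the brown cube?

(-0.5, -2.5)

The brown cube was at about (6.3, 3.8) and moved to about (5.8, 1.3).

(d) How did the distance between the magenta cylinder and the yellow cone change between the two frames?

-0.8

They were about 2.5 units apart before and 1.7 after — 0.8 units closer together.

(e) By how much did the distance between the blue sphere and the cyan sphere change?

-3.0

Before: roughly 9.3 units apart; after: 6.3. That's 3.0 units closer together.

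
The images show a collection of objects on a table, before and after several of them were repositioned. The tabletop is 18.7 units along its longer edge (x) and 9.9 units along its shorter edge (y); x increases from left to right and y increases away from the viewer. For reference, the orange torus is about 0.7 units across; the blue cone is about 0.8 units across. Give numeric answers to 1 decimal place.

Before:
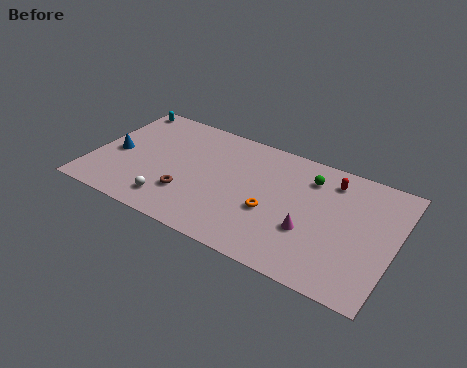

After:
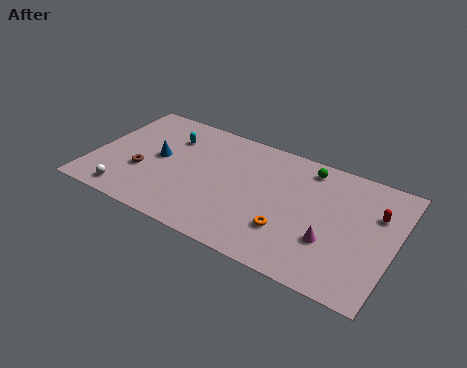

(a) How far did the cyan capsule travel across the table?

3.8

The cyan capsule moved from about (1.0, 8.9) to (4.4, 7.3), a distance of √(3.4² + 1.6²) ≈ 3.8.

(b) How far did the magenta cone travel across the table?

1.3

The magenta cone was near (13.7, 3.5) before and (15.0, 3.3) after, so it travelled √(1.3² + 0.2²) ≈ 1.3 units.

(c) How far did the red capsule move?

3.2

The red capsule moved from about (14.5, 8.1) to (17.4, 6.7), a distance of √(2.9² + 1.4²) ≈ 3.2.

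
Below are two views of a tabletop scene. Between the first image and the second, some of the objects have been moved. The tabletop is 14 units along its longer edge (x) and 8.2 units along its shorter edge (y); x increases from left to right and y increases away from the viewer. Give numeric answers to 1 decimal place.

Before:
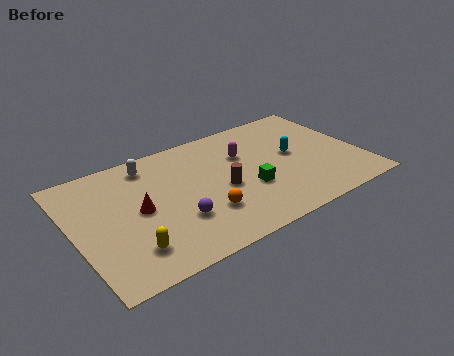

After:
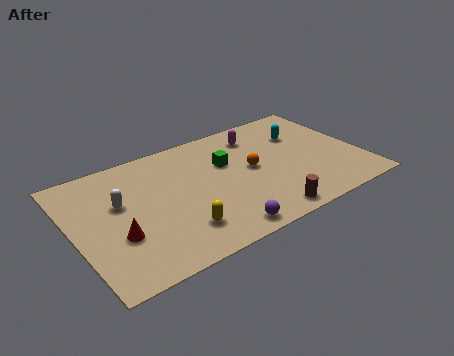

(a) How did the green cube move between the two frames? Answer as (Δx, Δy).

(-0.7, 2.3)

From the two frames, the green cube sits at roughly (8.3, 3.0) before and (7.6, 5.3) after.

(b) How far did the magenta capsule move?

1.4

The magenta capsule was near (8.5, 5.5) before and (9.4, 6.6) after, so it travelled √(0.9² + 1.1²) ≈ 1.4 units.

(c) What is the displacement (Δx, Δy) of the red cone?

(-1.2, -1.2)

The red cone started near (3.1, 4.1) and ended near (1.9, 2.9).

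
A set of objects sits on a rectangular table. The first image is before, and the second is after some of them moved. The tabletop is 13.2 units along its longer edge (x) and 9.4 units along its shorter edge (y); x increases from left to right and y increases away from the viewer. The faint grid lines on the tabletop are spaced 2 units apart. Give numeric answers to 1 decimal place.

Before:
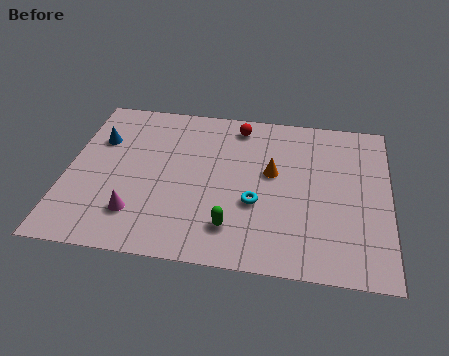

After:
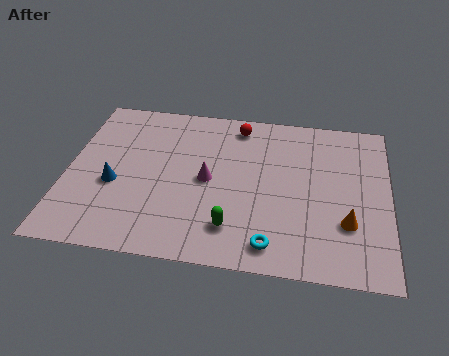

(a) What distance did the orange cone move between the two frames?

4.0

From (8.4, 5.4) to (11.5, 2.9), the orange cone covered √(3.1² + 2.5²) ≈ 4.0 units.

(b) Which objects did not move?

the red sphere and the green capsule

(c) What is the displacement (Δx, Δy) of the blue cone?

(0.8, -2.6)

From the two frames, the blue cone sits at roughly (1.2, 6.4) before and (2.0, 3.8) after.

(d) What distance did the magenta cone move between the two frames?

3.7

The magenta cone moved from about (3.0, 2.2) to (5.8, 4.6), a distance of √(2.8² + 2.4²) ≈ 3.7.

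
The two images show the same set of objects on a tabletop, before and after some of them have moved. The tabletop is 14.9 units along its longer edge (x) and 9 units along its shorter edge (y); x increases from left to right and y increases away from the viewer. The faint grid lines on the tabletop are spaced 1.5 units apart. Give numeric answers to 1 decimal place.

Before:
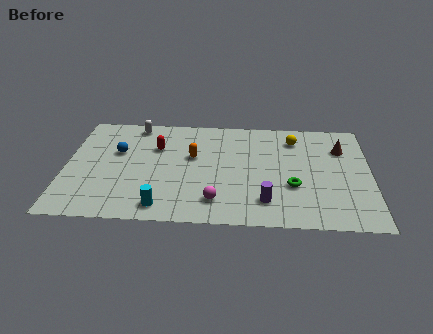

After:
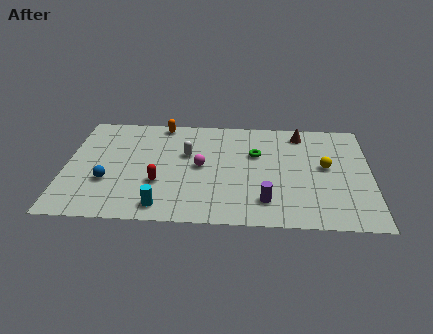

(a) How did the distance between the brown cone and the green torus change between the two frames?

-1.2

They were about 4.1 units apart before and 2.9 after — 1.2 units closer together.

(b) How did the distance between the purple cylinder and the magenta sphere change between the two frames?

+1.8

They were about 2.4 units apart before and 4.2 after — 1.8 units further apart.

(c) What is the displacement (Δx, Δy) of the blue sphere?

(-0.4, -2.5)

The blue sphere started near (2.5, 5.6) and ended near (2.1, 3.1).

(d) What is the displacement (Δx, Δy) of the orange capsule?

(-1.6, 2.8)

The orange capsule was at about (6.2, 5.4) and moved to about (4.6, 8.2).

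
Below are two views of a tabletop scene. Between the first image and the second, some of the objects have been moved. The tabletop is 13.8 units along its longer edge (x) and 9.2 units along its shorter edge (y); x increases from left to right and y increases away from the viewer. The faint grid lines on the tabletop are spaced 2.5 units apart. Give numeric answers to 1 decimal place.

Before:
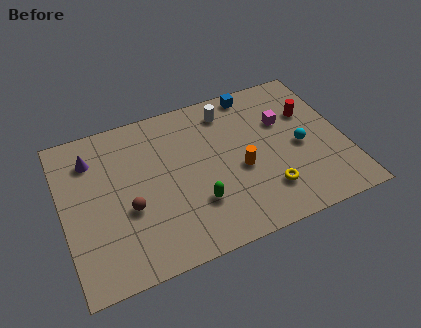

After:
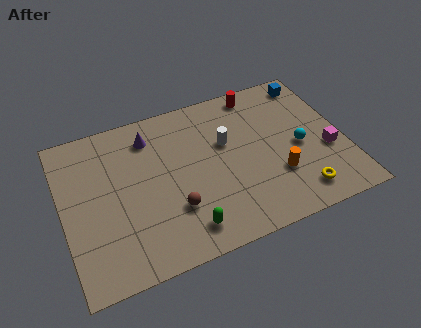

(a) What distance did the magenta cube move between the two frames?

3.1

The magenta cube was near (11.0, 6.0) before and (12.9, 3.5) after, so it travelled √(1.9² + 2.5²) ≈ 3.1 units.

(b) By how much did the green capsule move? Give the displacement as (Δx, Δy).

(-0.7, -1.2)

From the two frames, the green capsule sits at roughly (6.3, 2.7) before and (5.6, 1.5) after.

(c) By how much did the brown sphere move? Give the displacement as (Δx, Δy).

(2.1, -0.8)

The brown sphere was at about (3.1, 3.6) and moved to about (5.2, 2.8).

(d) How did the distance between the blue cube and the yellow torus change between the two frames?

+0.6

Before: roughly 6.1 units apart; after: 6.7. That's 0.6 units further apart.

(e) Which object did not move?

the cyan sphere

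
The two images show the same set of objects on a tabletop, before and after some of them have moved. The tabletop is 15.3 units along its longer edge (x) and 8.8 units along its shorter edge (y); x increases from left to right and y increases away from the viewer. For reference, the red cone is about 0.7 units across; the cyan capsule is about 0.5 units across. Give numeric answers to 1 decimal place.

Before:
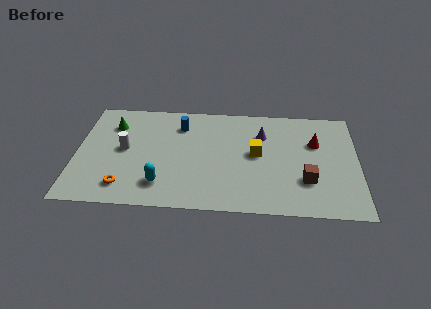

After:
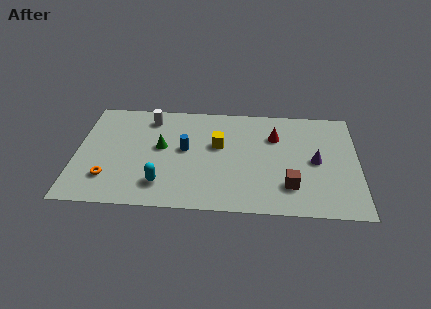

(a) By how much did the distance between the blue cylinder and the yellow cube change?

-2.8

The distance was about 4.7 in the first image and 1.9 in the second, so they moved 2.8 units closer together.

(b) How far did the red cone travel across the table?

2.2

From (13.0, 5.8) to (10.8, 6.2), the red cone covered √(2.2² + 0.4²) ≈ 2.2 units.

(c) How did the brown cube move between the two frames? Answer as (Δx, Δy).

(-0.9, -0.5)

From the two frames, the brown cube sits at roughly (12.5, 2.7) before and (11.6, 2.2) after.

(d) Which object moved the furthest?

the purple cone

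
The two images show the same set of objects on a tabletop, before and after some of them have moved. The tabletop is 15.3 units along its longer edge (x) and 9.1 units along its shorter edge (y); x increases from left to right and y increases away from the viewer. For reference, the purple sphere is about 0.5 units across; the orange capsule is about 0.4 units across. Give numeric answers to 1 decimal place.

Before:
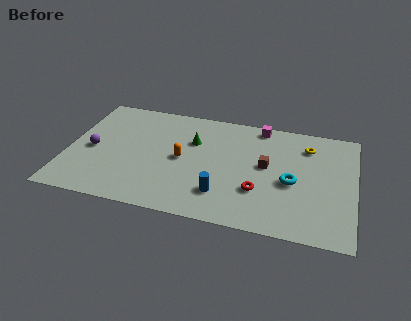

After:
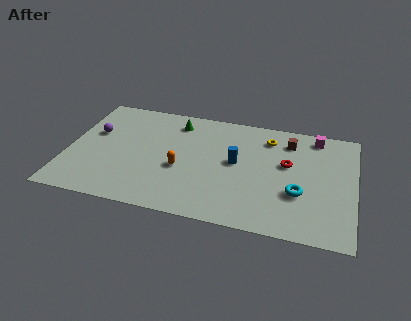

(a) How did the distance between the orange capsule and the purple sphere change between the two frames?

+0.4

Before: roughly 4.8 units apart; after: 5.2. That's 0.4 units further apart.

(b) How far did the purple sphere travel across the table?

1.4

The purple sphere was near (1.3, 4.2) before and (1.3, 5.6) after, so it travelled √(0.0² + 1.4²) ≈ 1.4 units.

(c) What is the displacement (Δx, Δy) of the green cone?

(-1.0, 1.4)

The green cone started near (6.6, 6.1) and ended near (5.6, 7.5).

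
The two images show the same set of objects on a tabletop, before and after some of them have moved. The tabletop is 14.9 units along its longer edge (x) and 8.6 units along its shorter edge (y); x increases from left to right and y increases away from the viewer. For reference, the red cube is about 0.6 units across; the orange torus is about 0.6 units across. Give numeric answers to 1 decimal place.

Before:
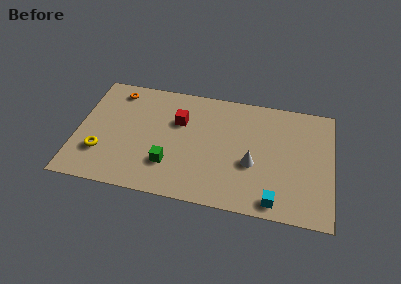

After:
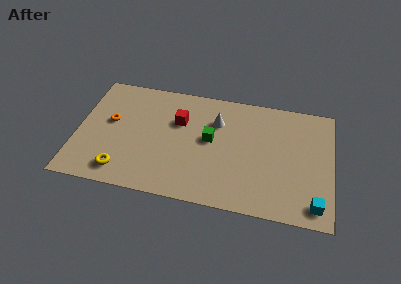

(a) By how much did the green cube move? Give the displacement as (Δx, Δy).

(2.3, 2.3)

The green cube started near (5.5, 2.4) and ended near (7.8, 4.7).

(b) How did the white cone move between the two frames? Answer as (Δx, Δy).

(-2.2, 2.7)

From the two frames, the white cone sits at roughly (10.3, 3.4) before and (8.1, 6.1) after.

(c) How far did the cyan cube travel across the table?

2.3

From (11.7, 1.0) to (14.0, 1.2), the cyan cube covered √(2.3² + 0.2²) ≈ 2.3 units.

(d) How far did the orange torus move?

2.4

The orange torus moved from about (2.1, 7.3) to (1.9, 4.9), a distance of √(0.2² + 2.4²) ≈ 2.4.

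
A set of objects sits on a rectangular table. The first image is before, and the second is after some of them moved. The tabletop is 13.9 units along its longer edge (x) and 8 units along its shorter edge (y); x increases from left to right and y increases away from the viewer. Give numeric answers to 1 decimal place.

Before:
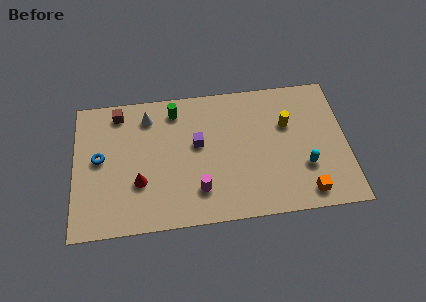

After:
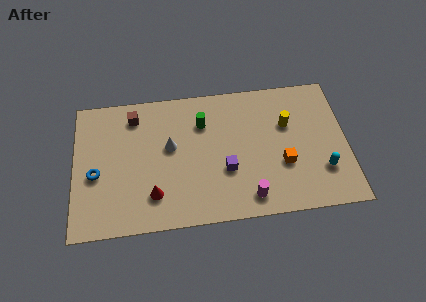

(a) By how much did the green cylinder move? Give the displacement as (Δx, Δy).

(1.4, -0.9)

The green cylinder started near (5.2, 6.7) and ended near (6.6, 5.8).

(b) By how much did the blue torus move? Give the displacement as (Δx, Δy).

(-0.2, -0.9)

From the two frames, the blue torus sits at roughly (1.3, 4.3) before and (1.1, 3.4) after.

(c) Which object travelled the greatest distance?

the magenta cylinder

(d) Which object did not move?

the yellow cylinder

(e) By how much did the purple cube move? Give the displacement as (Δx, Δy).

(1.4, -1.7)

The purple cube started near (6.3, 4.6) and ended near (7.7, 2.9).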